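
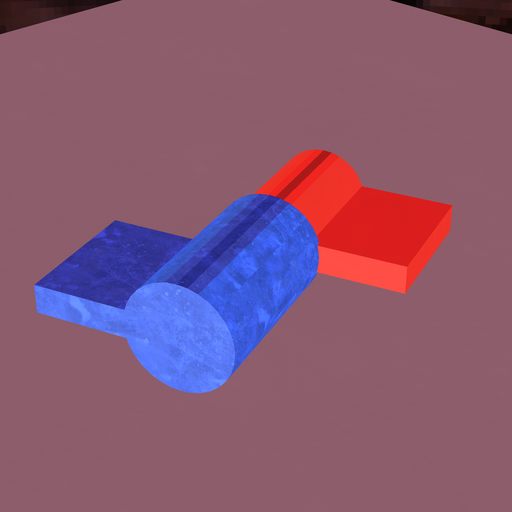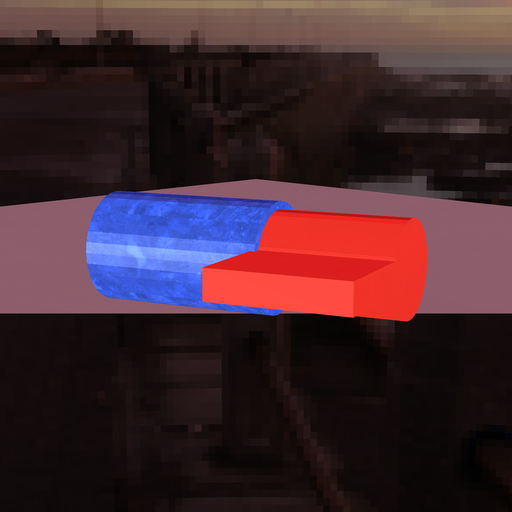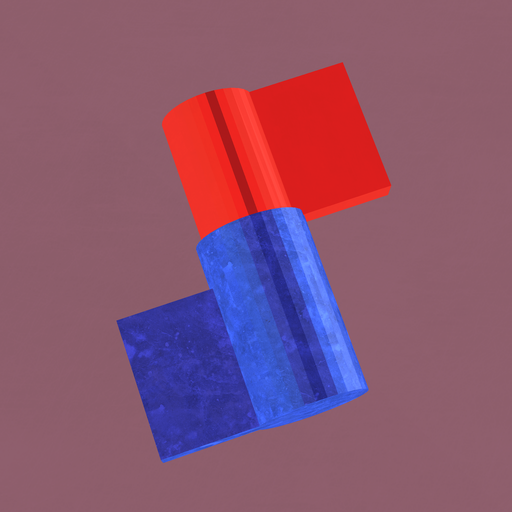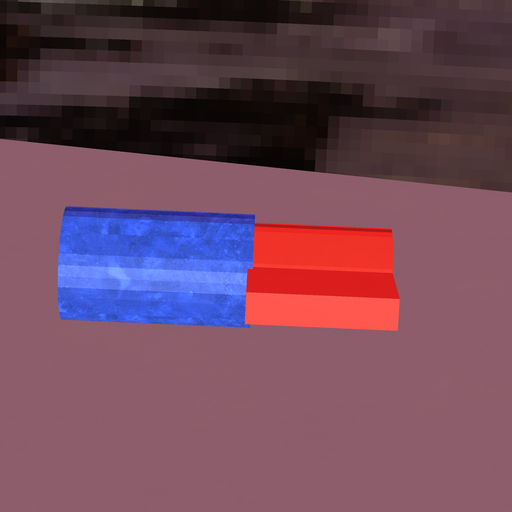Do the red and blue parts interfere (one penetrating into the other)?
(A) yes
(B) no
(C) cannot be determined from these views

(A) yes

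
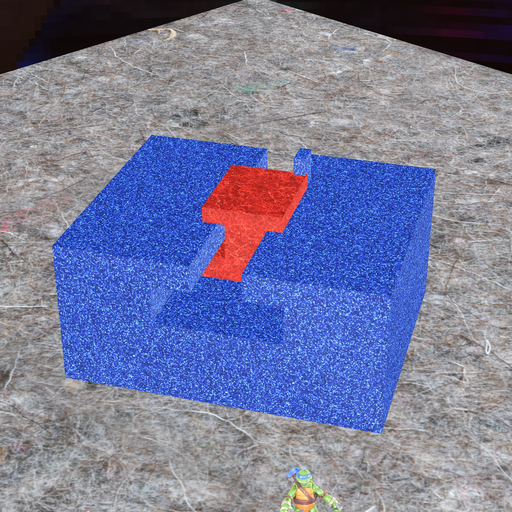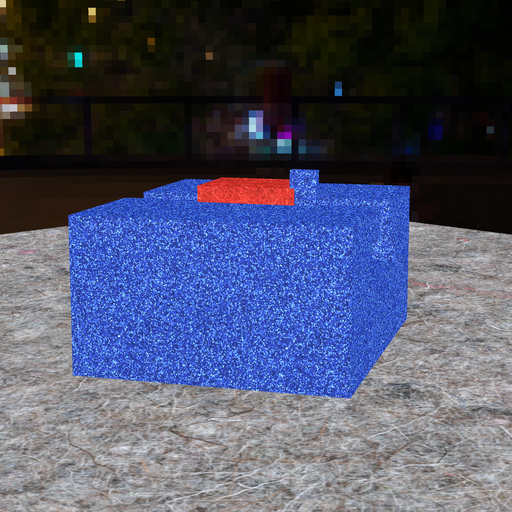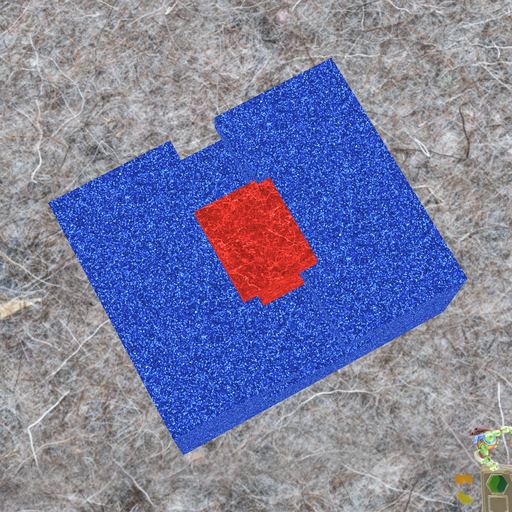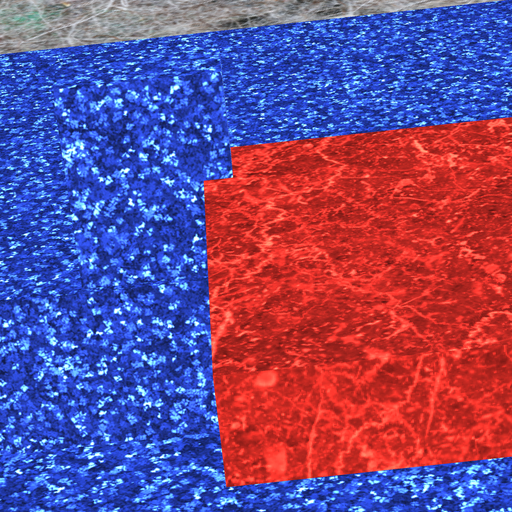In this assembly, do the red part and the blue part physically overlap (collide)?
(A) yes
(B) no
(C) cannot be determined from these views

(A) yes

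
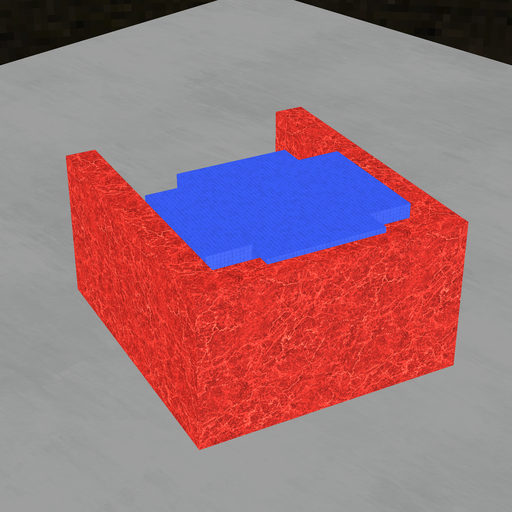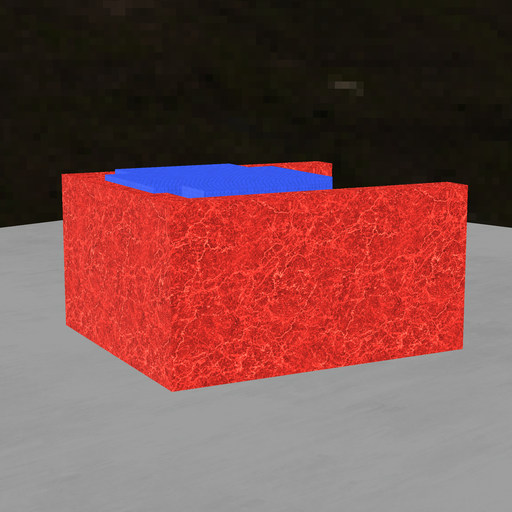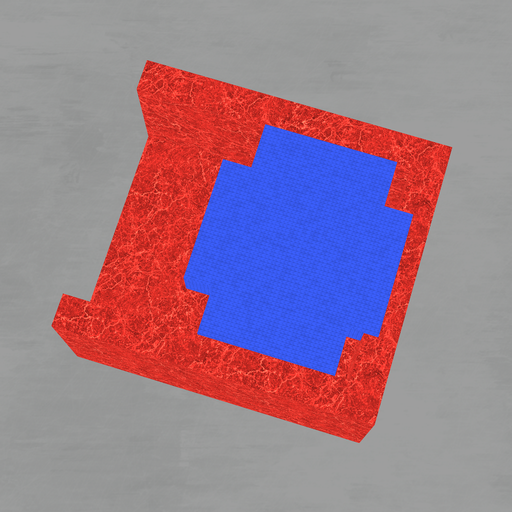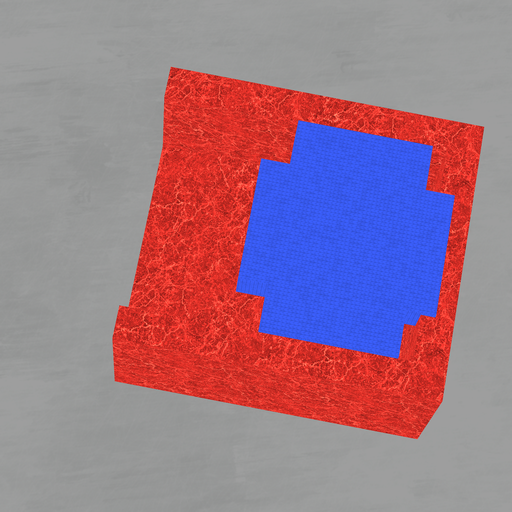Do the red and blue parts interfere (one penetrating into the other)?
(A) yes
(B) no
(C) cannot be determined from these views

(A) yes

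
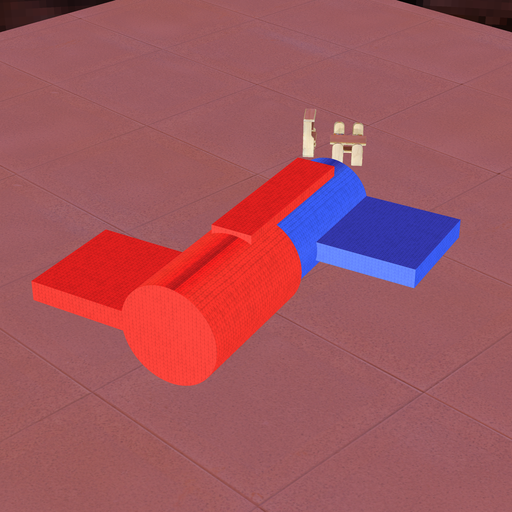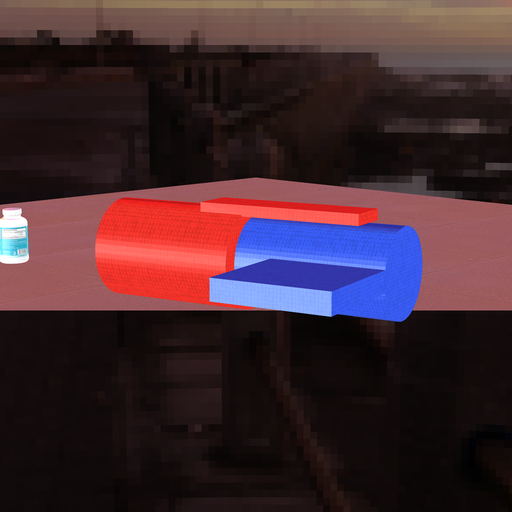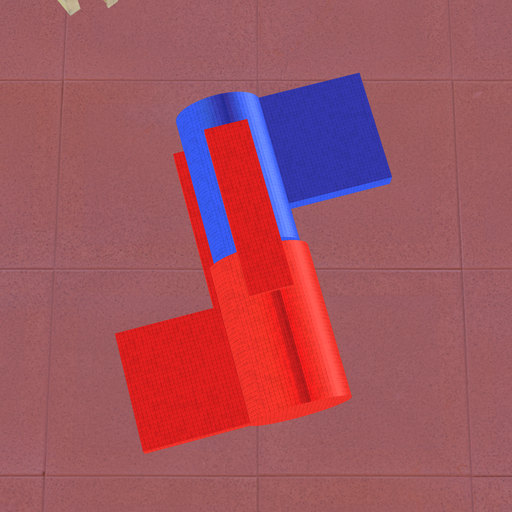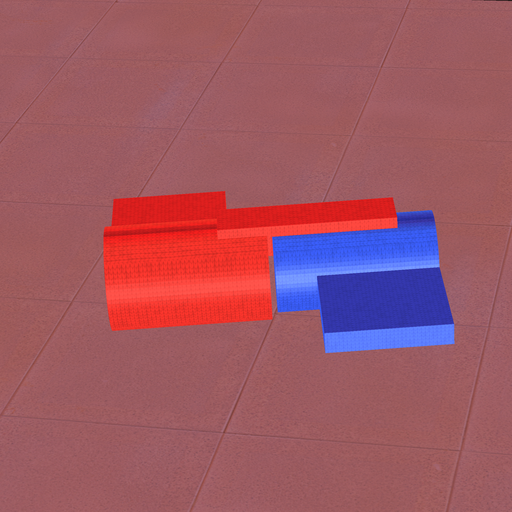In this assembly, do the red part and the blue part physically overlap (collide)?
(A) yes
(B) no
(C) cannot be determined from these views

(B) no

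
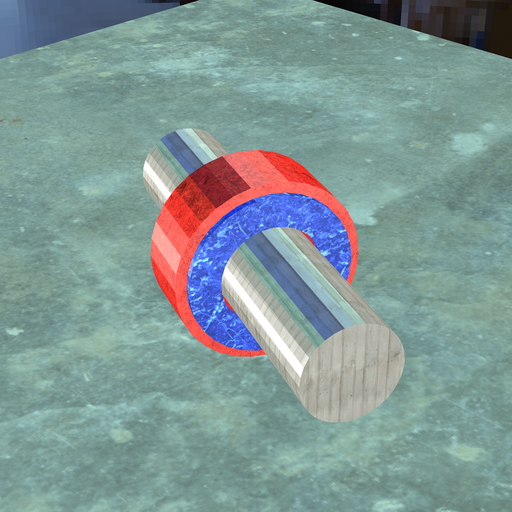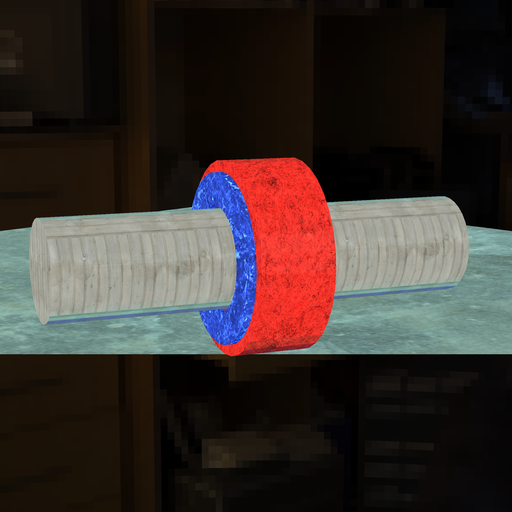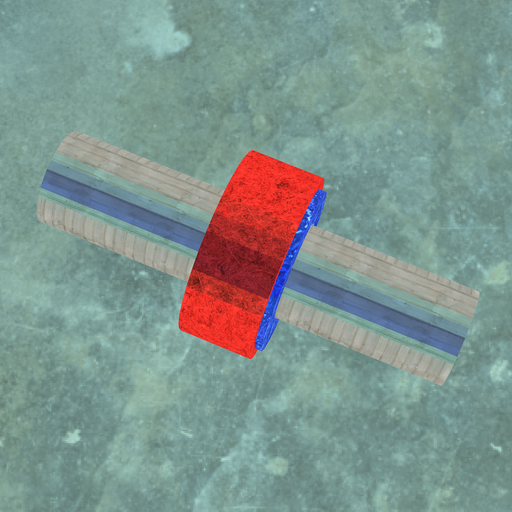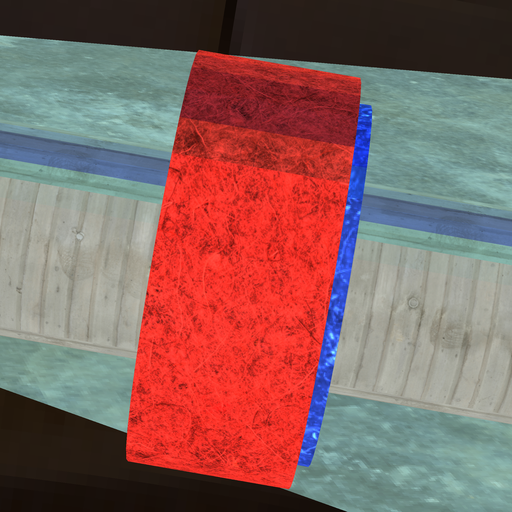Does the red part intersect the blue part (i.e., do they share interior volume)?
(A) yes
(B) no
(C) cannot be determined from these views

(A) yes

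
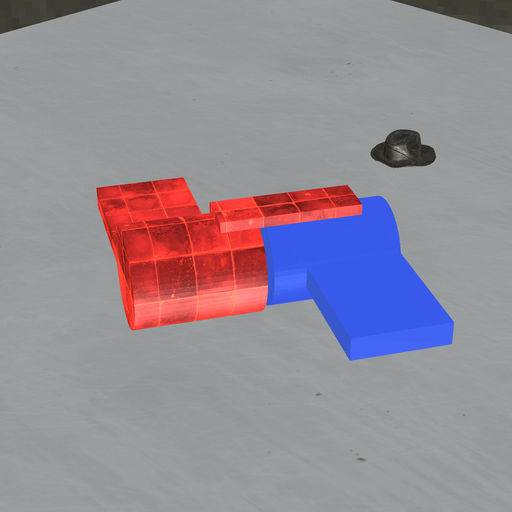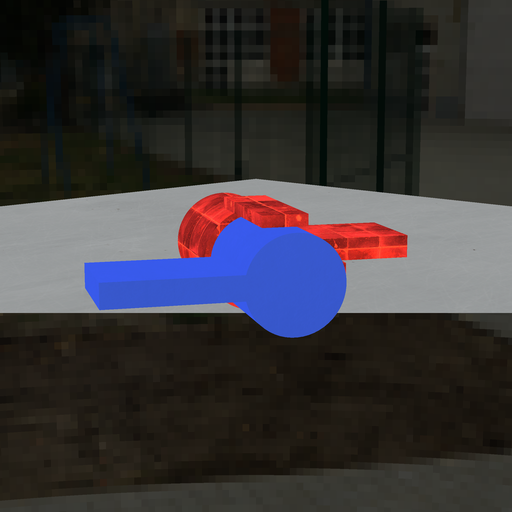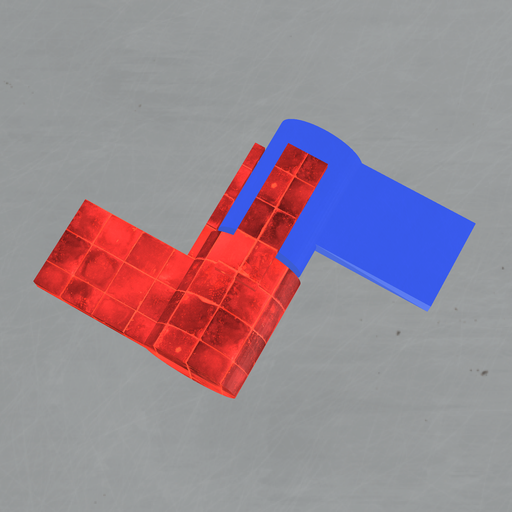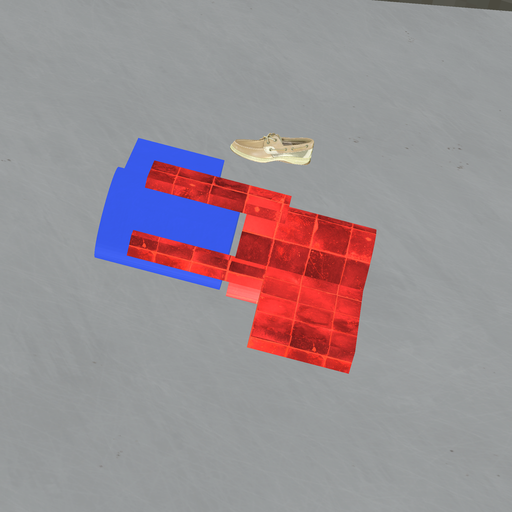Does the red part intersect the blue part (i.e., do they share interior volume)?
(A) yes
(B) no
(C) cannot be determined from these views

(B) no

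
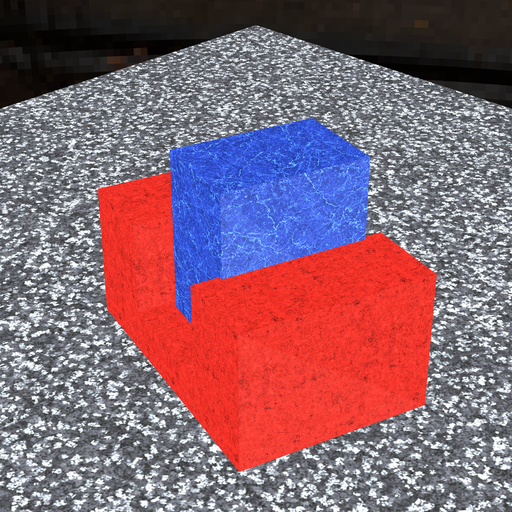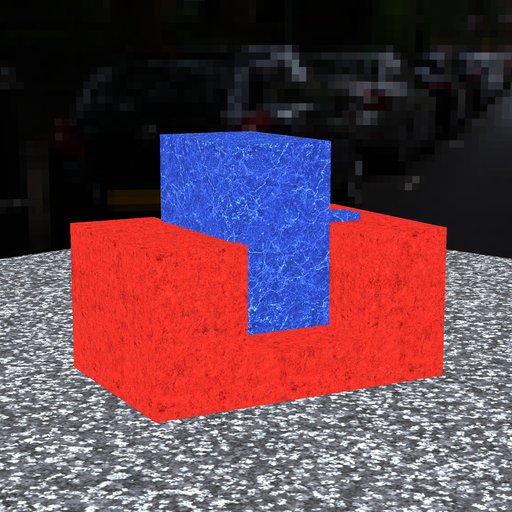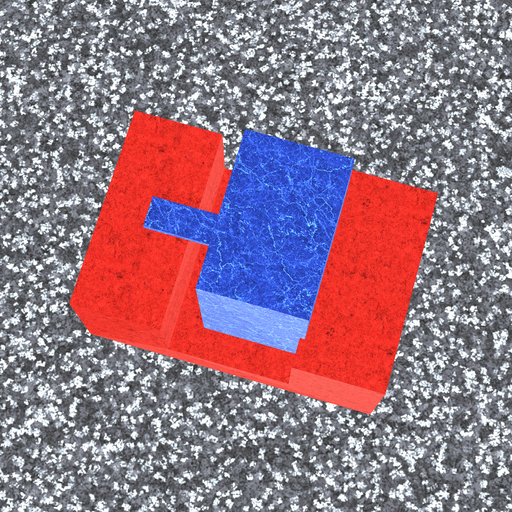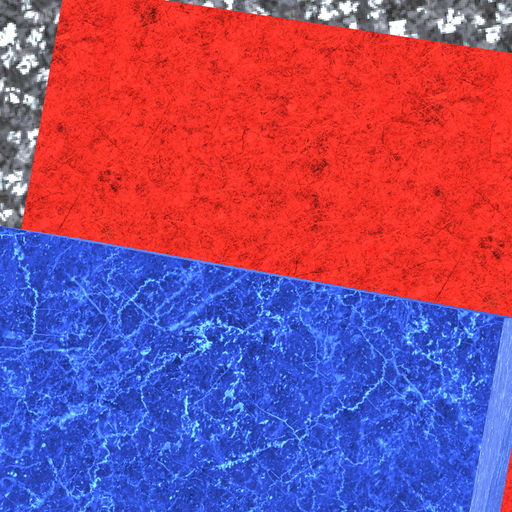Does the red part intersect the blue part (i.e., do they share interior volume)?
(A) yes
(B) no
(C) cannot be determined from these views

(A) yes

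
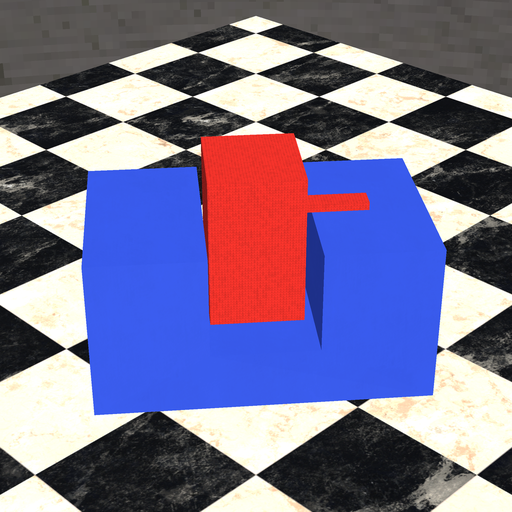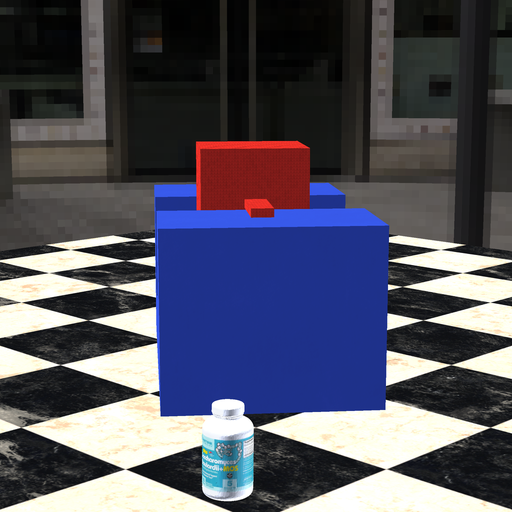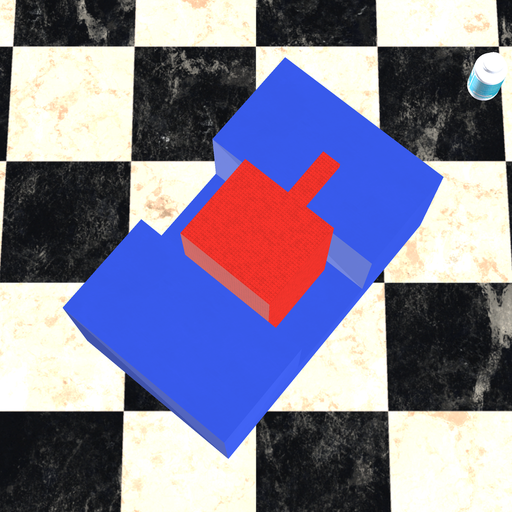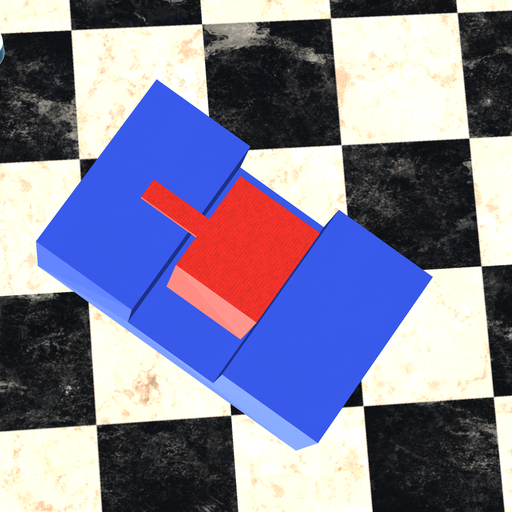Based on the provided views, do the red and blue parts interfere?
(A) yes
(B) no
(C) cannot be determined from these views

(B) no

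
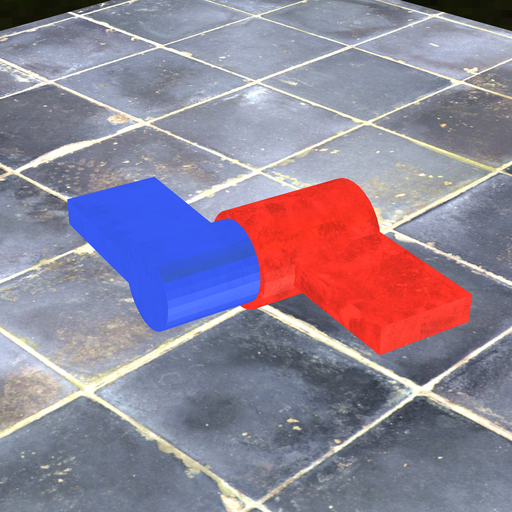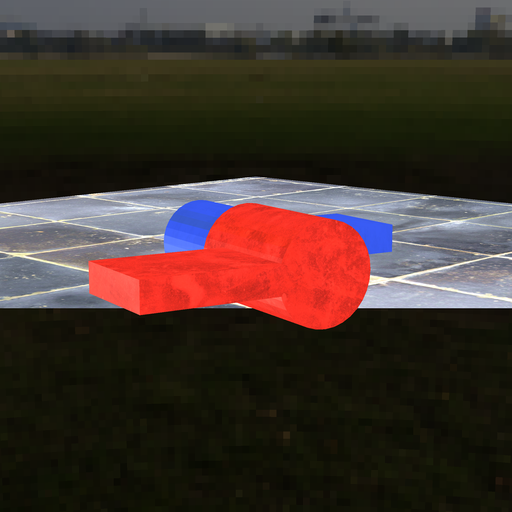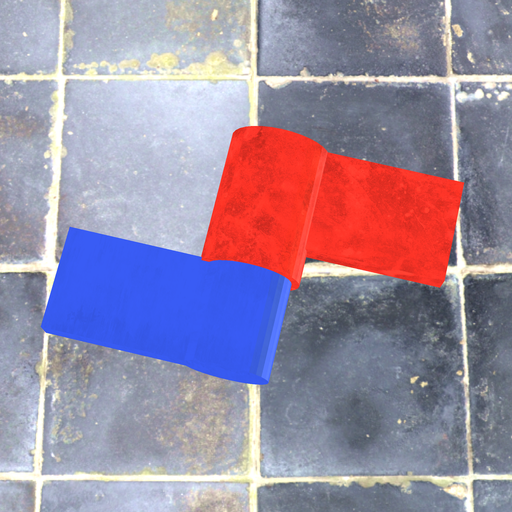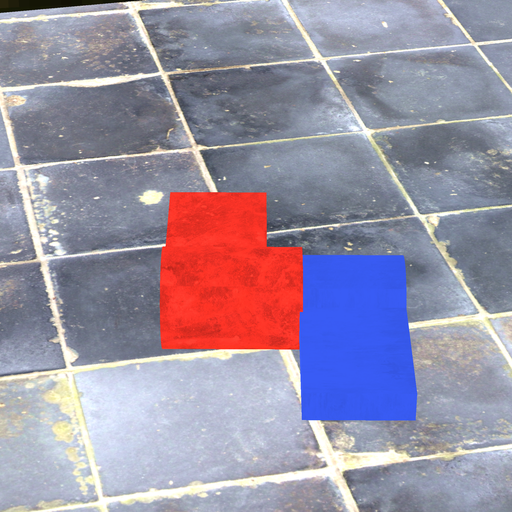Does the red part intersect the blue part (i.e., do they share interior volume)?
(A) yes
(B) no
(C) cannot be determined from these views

(A) yes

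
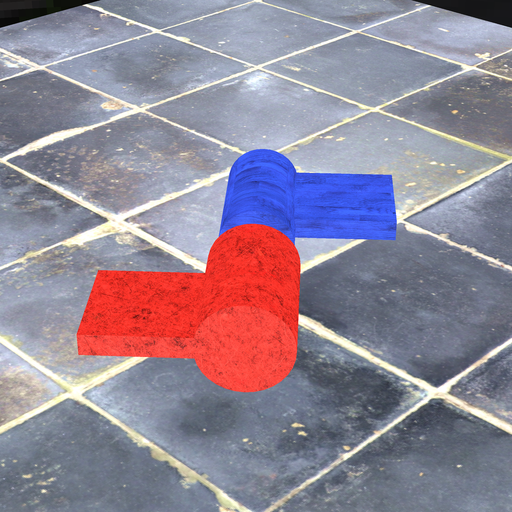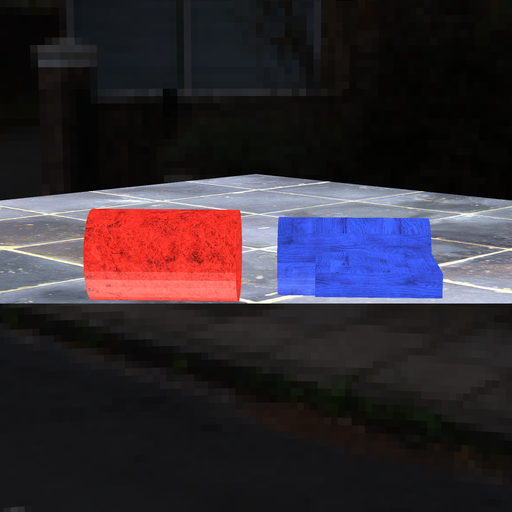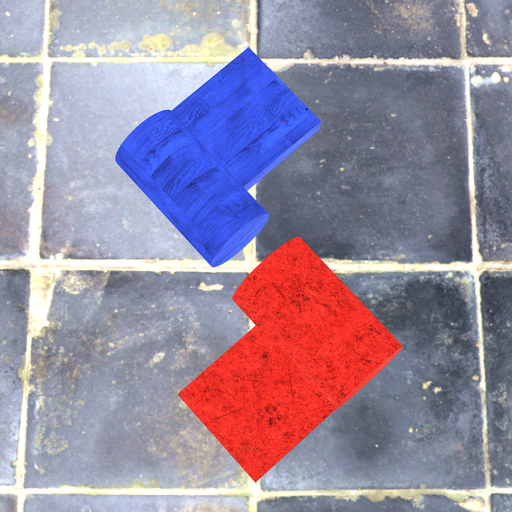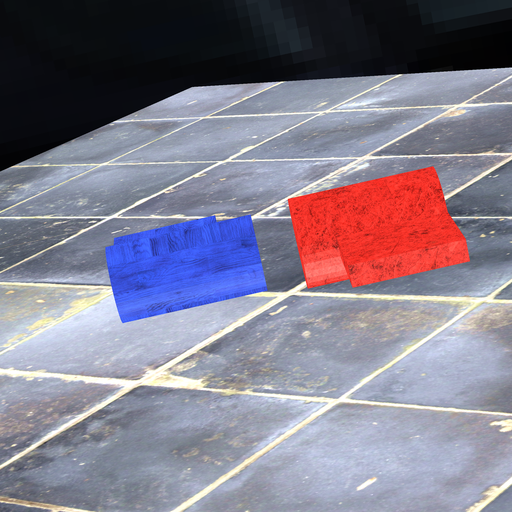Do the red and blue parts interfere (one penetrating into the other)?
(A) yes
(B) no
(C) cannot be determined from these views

(B) no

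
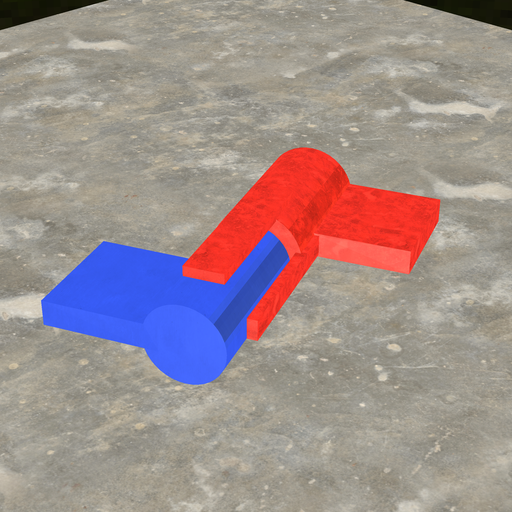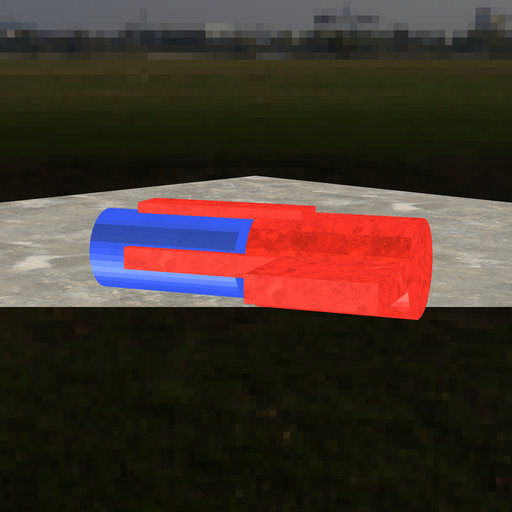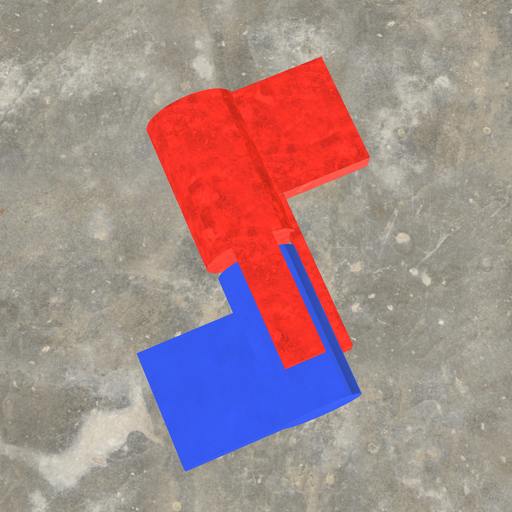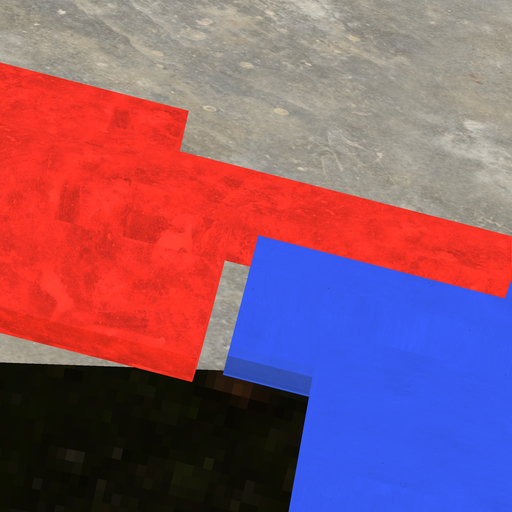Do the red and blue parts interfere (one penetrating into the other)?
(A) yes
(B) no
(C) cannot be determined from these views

(B) no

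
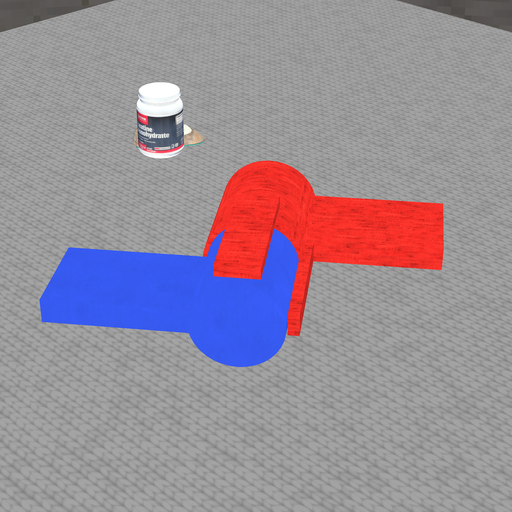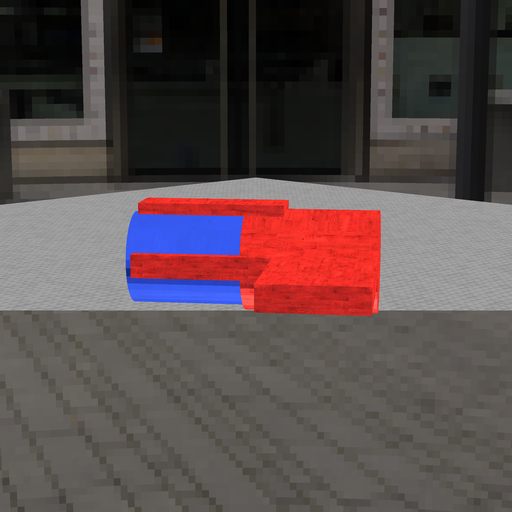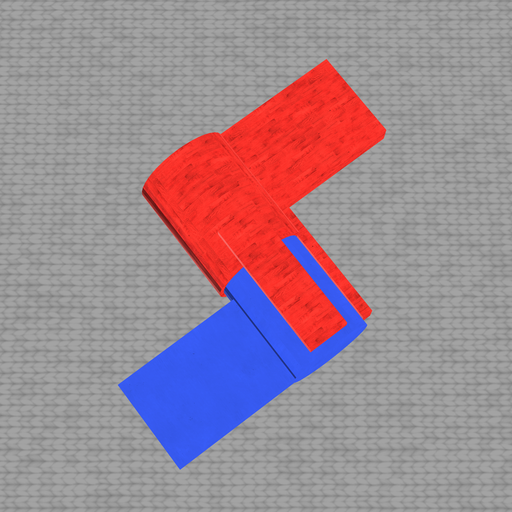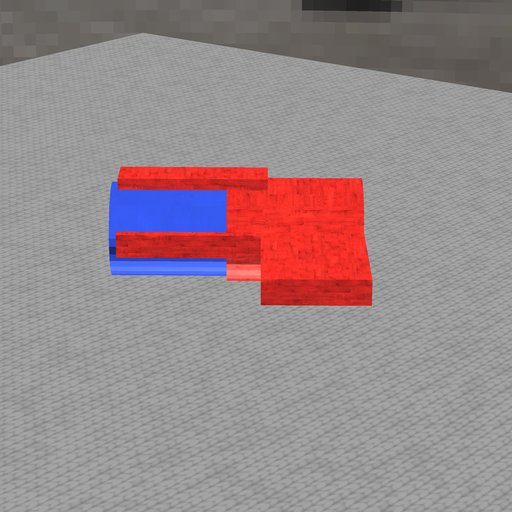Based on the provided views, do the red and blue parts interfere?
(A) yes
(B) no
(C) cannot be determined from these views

(A) yes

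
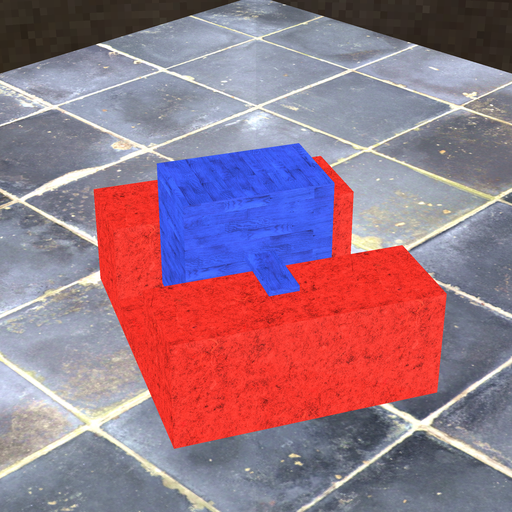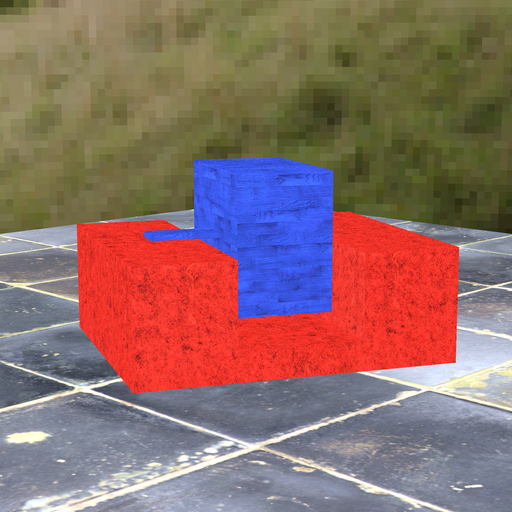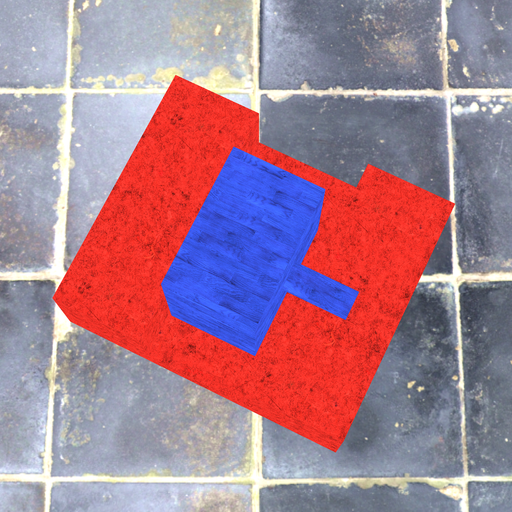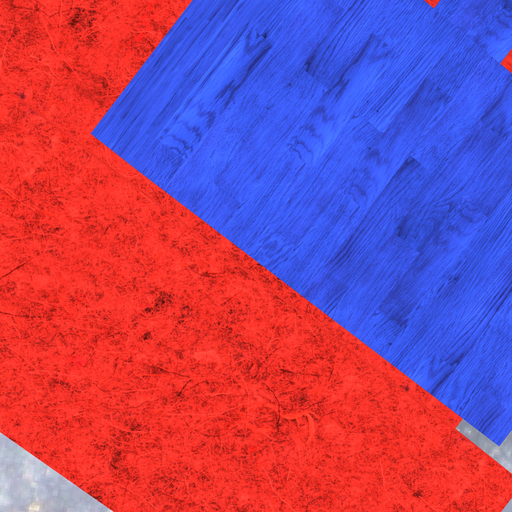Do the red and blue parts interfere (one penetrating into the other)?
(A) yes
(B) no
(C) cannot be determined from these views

(B) no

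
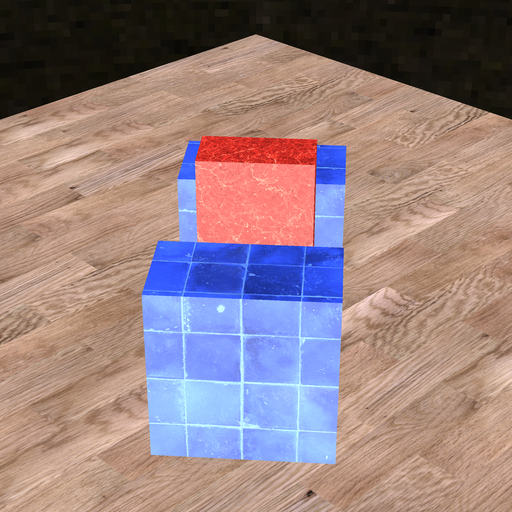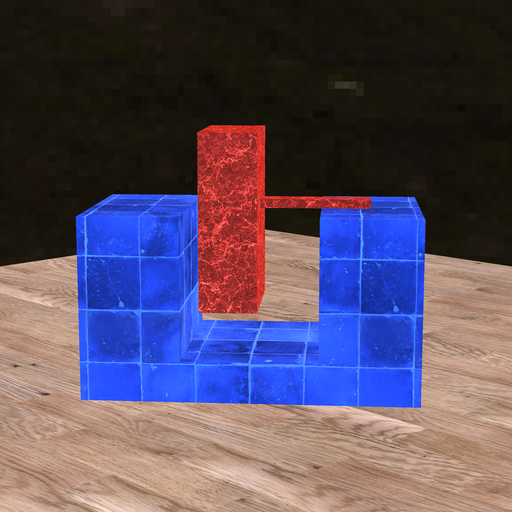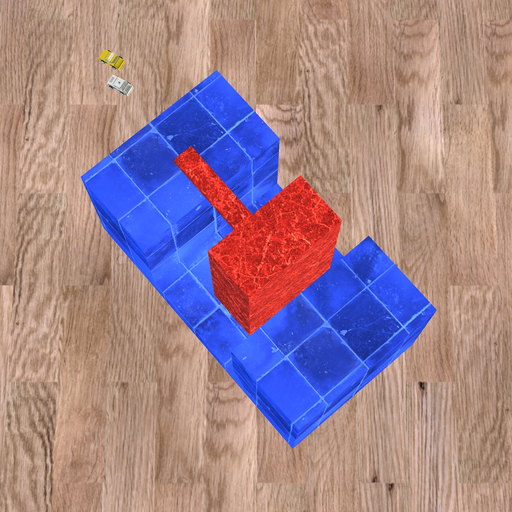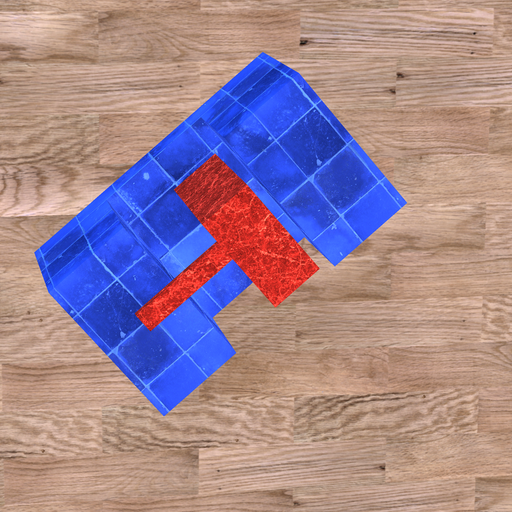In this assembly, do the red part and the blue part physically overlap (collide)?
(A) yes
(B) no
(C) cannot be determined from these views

(B) no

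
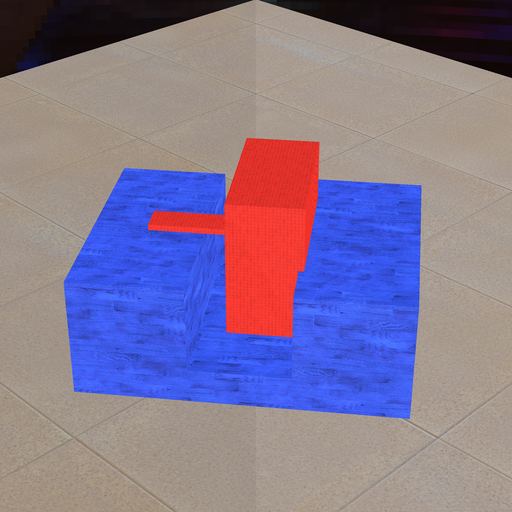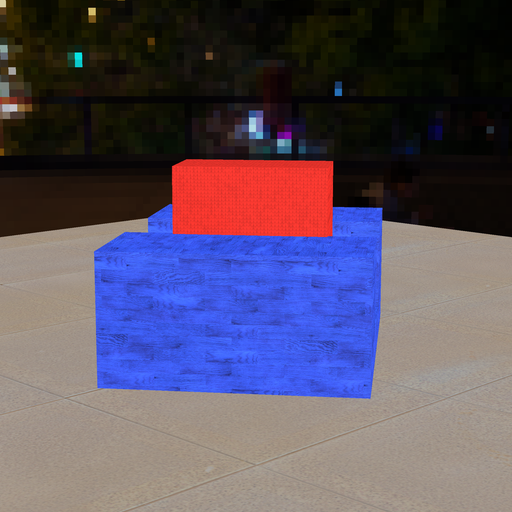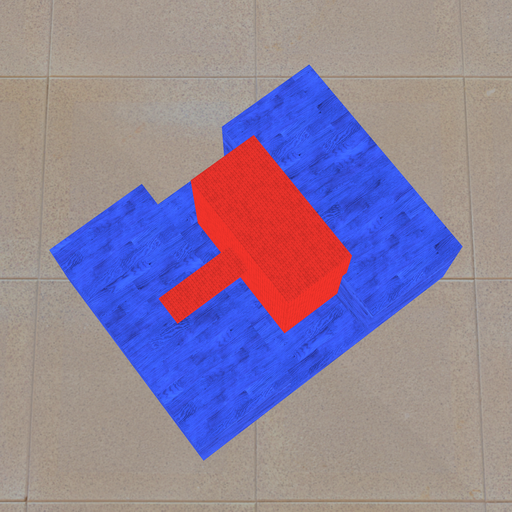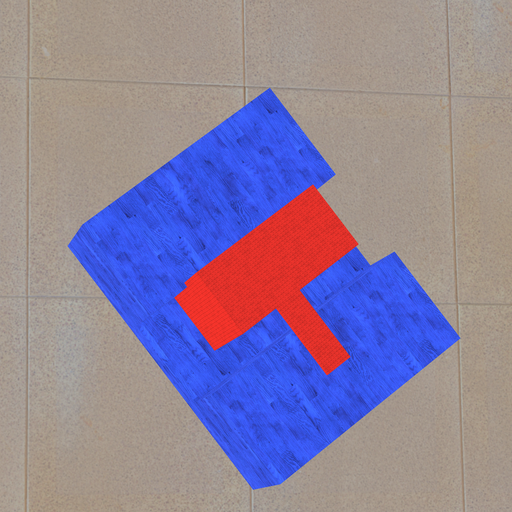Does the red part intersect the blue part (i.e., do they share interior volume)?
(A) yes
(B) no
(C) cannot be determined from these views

(A) yes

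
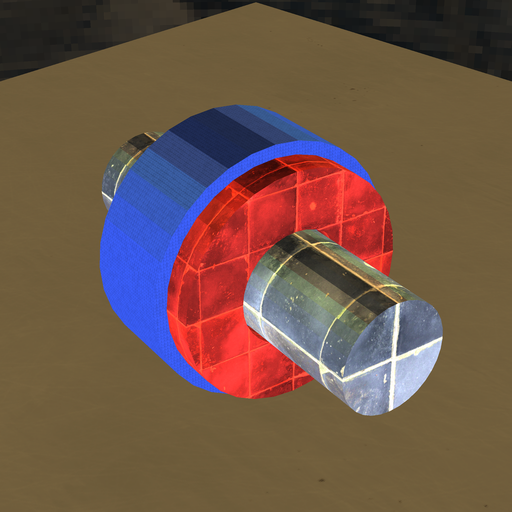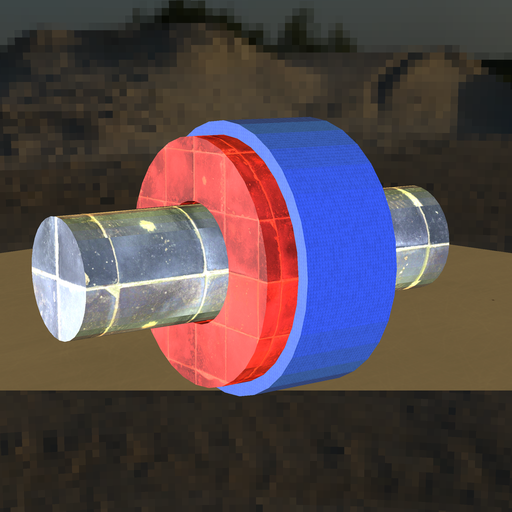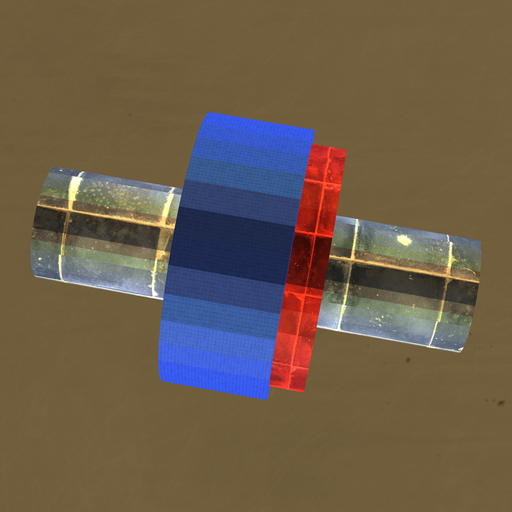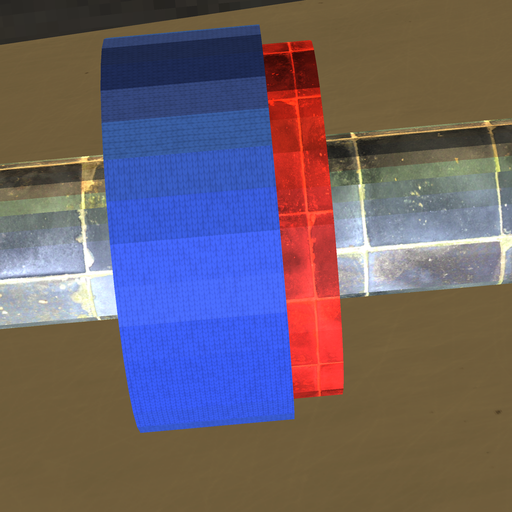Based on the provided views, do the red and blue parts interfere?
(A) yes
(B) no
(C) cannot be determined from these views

(A) yes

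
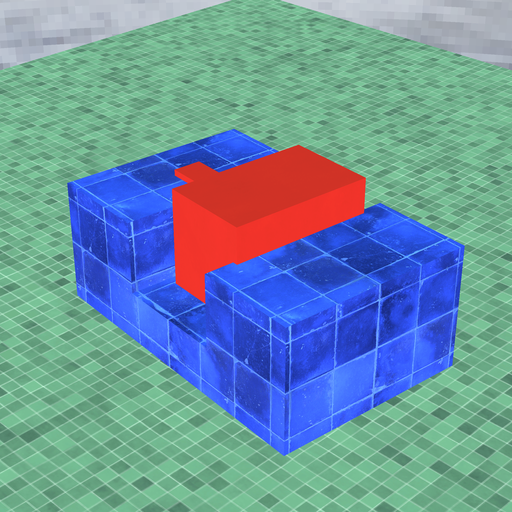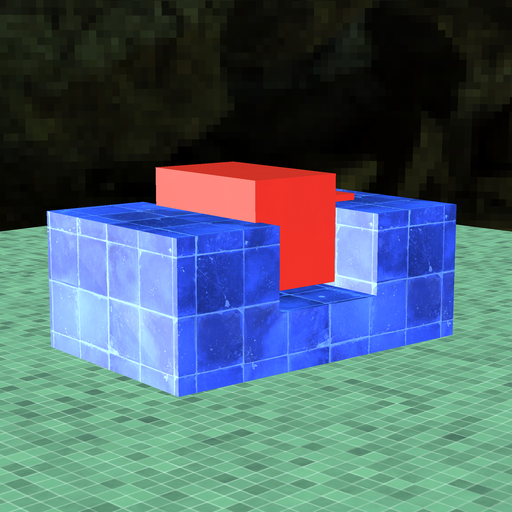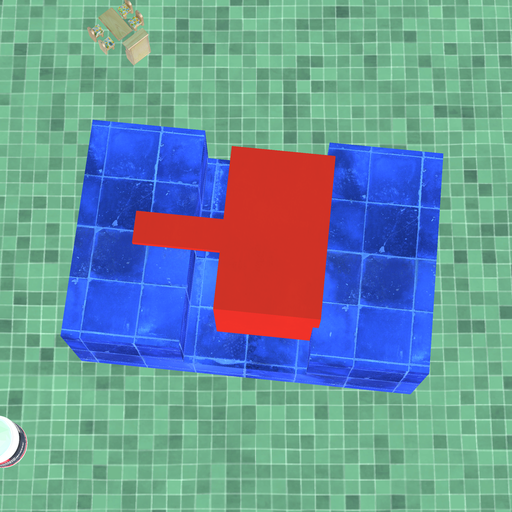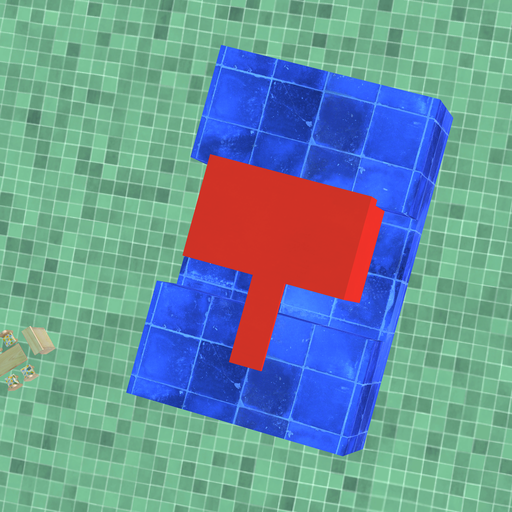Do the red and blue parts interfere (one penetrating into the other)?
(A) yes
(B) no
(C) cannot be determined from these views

(A) yes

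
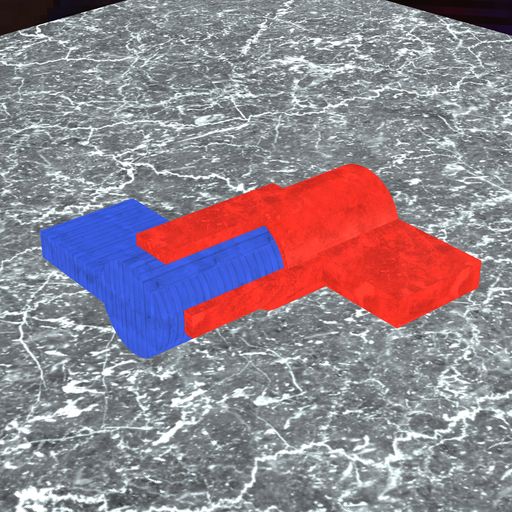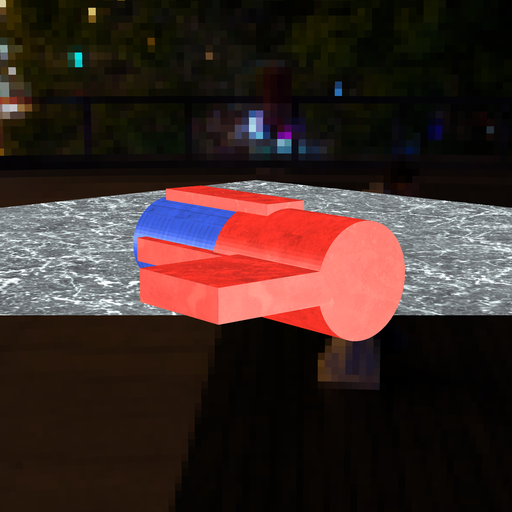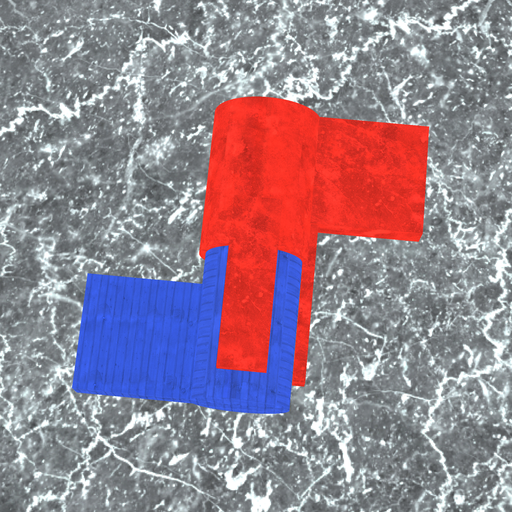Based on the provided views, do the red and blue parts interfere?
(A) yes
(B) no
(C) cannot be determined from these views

(C) cannot be determined from these views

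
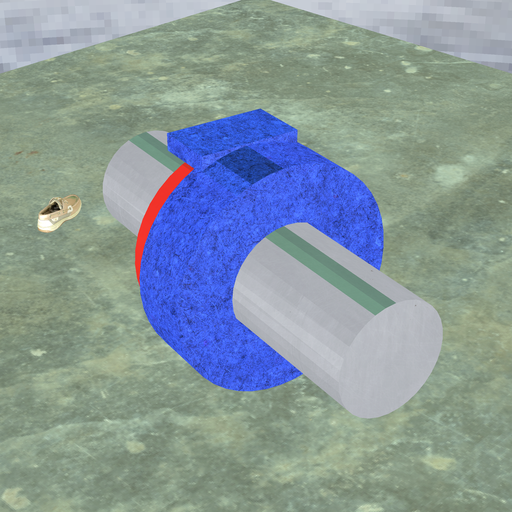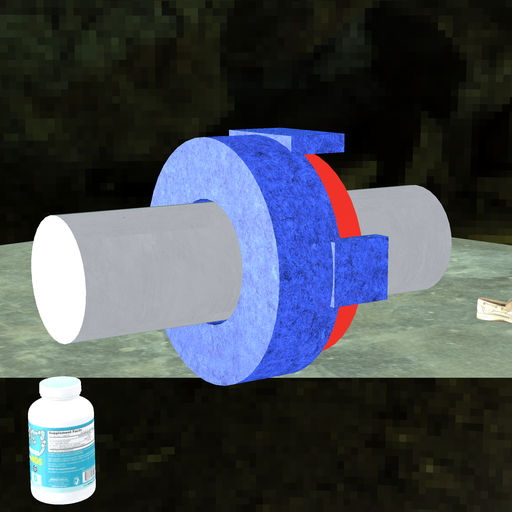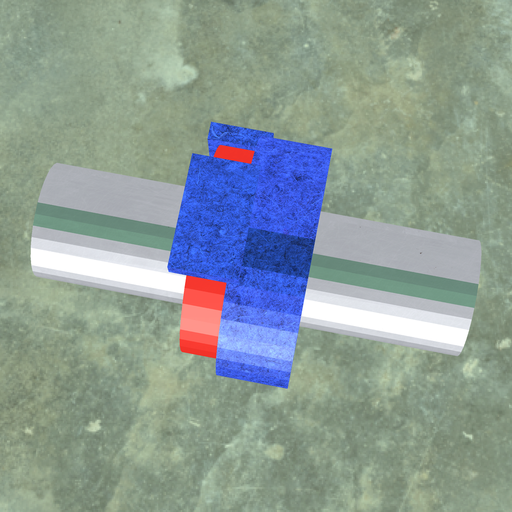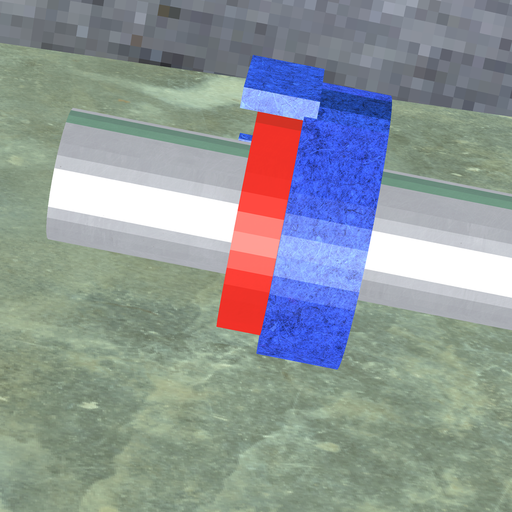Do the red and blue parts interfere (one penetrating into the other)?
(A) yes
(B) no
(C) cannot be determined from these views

(A) yes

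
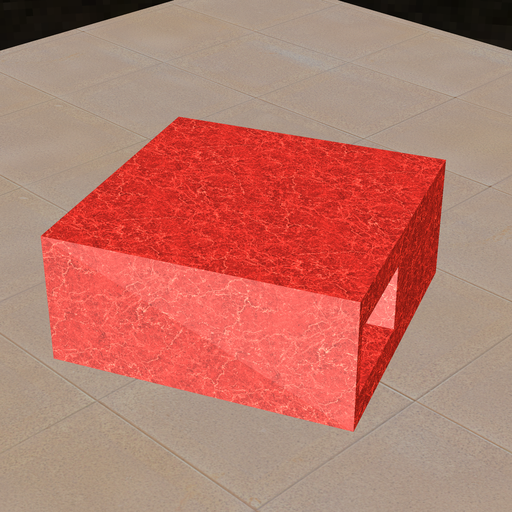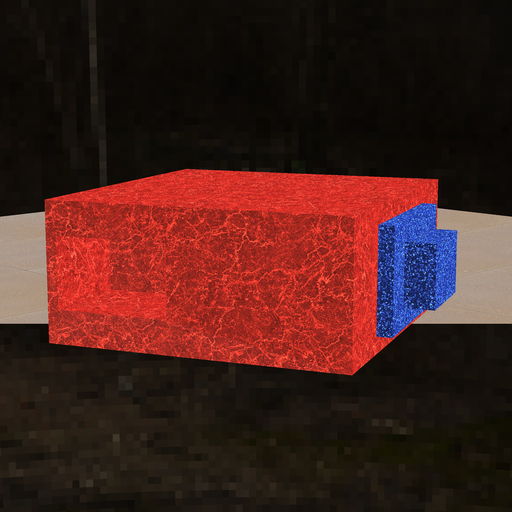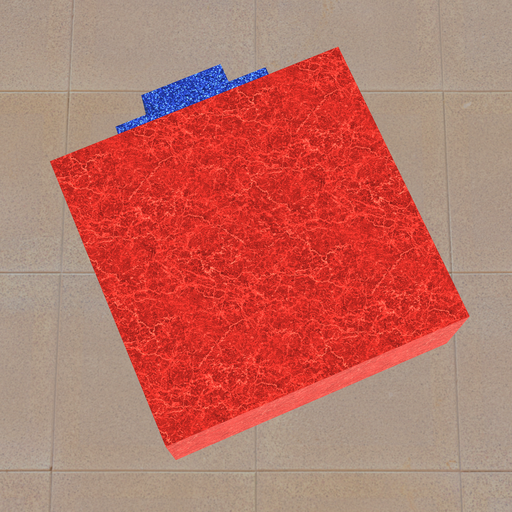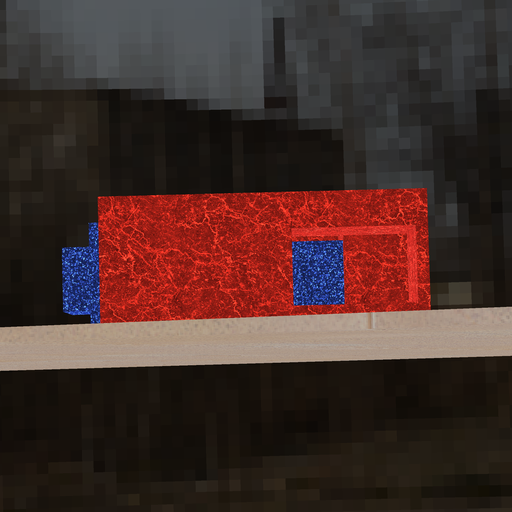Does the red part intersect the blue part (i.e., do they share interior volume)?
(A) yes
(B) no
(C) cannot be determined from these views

(A) yes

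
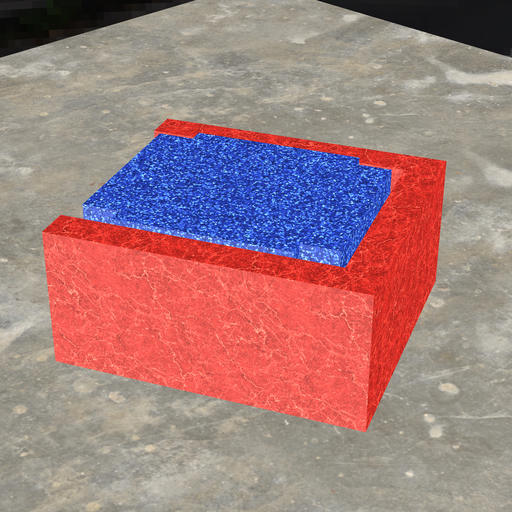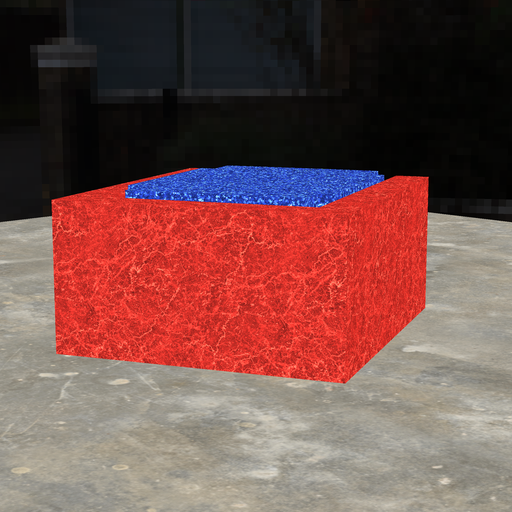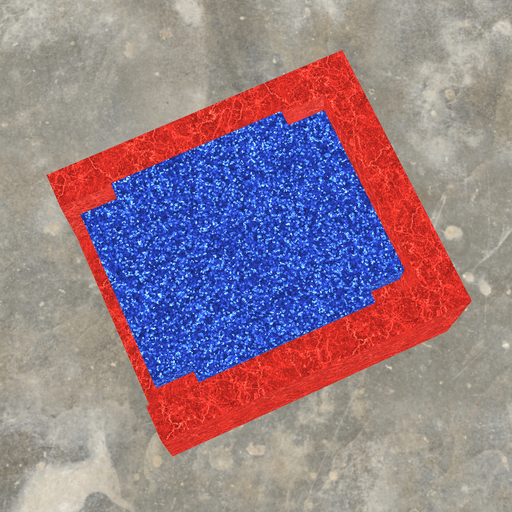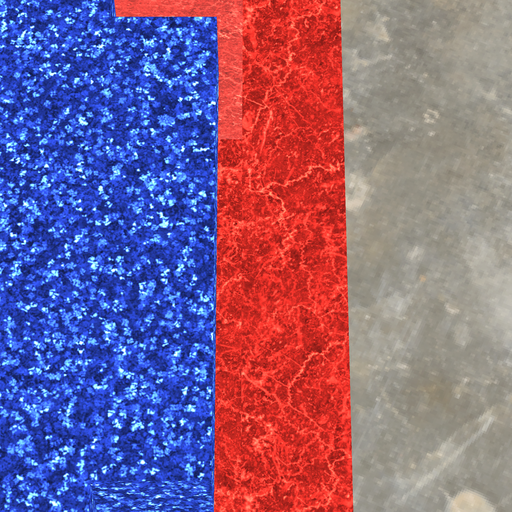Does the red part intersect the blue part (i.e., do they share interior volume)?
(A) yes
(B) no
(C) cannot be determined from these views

(B) no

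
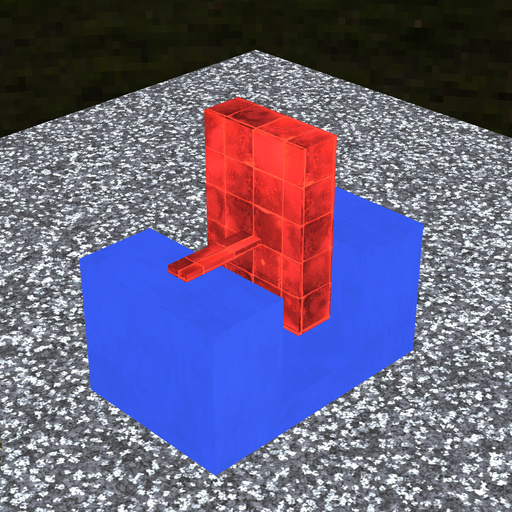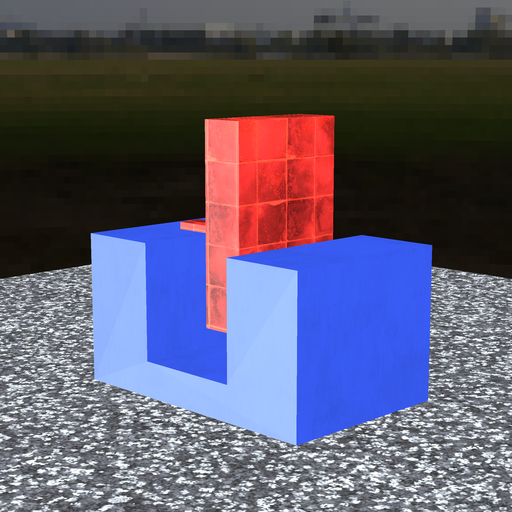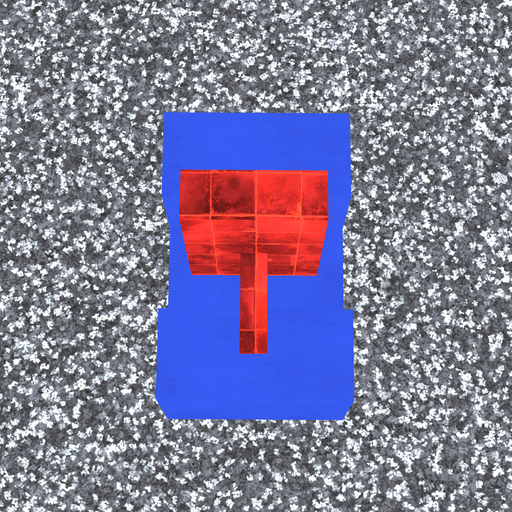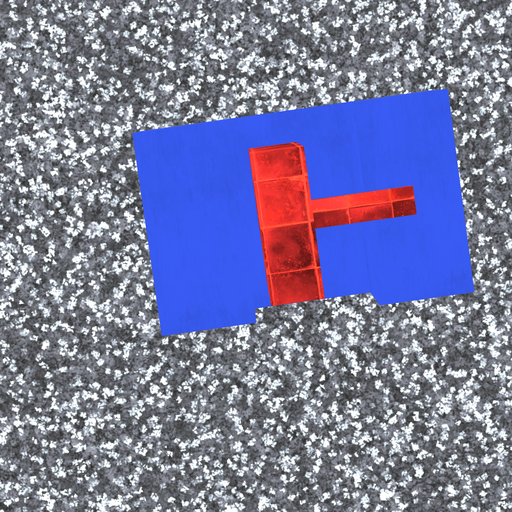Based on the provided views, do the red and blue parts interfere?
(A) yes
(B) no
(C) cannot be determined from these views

(B) no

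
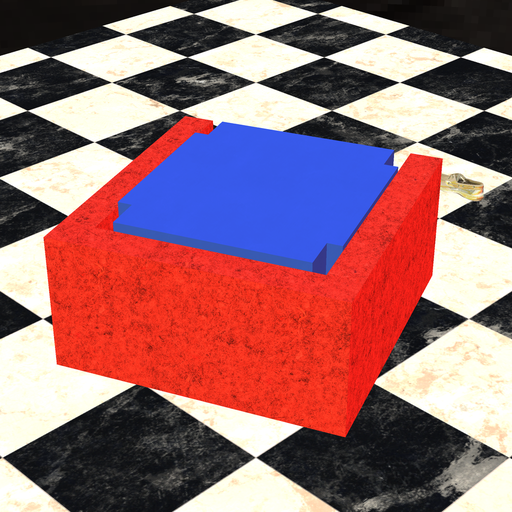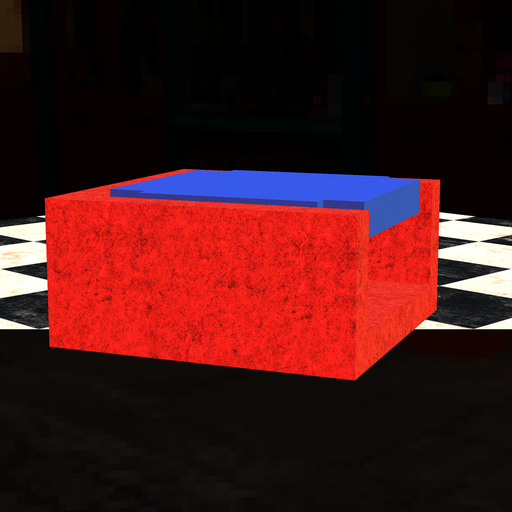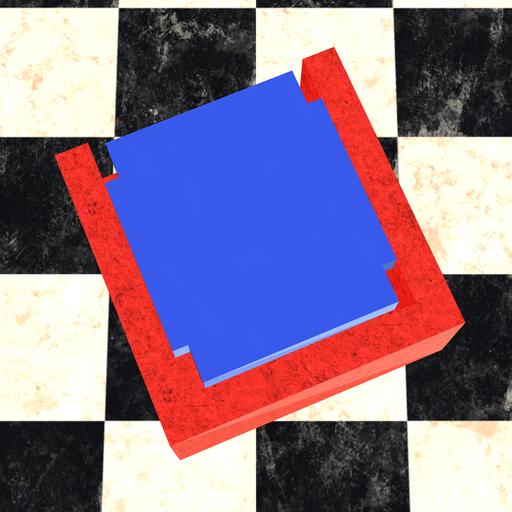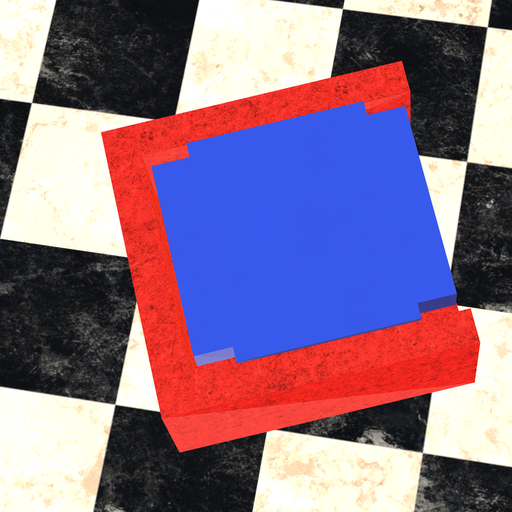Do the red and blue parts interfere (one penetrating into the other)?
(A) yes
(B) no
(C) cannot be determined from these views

(B) no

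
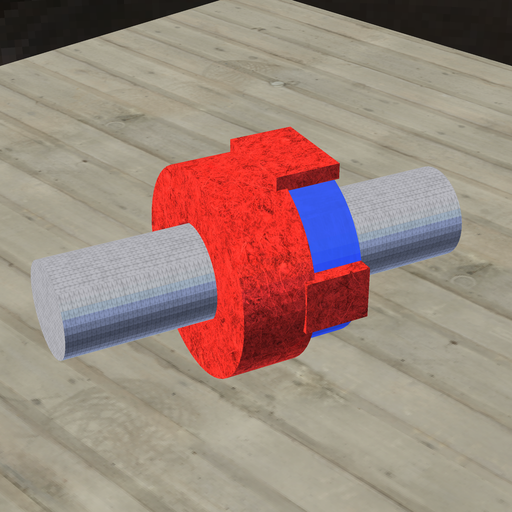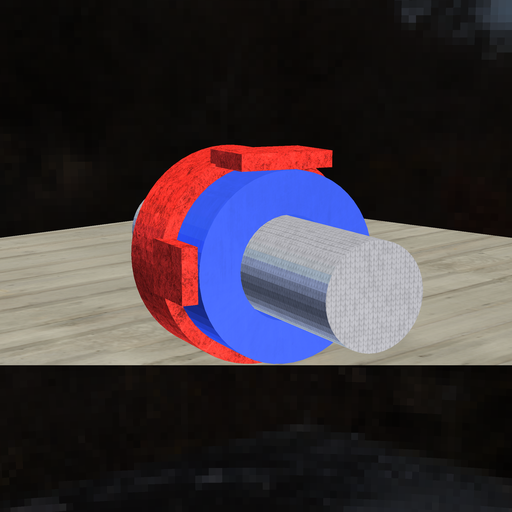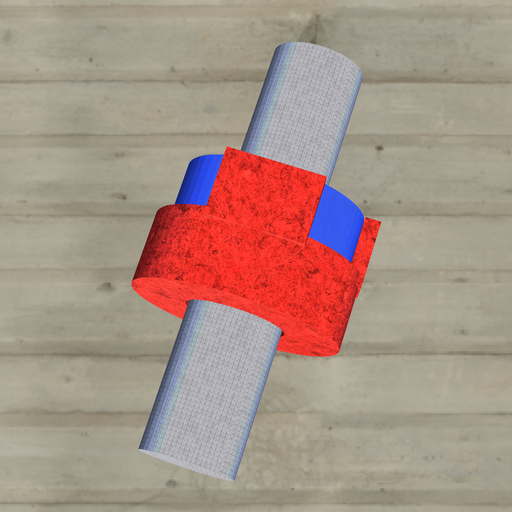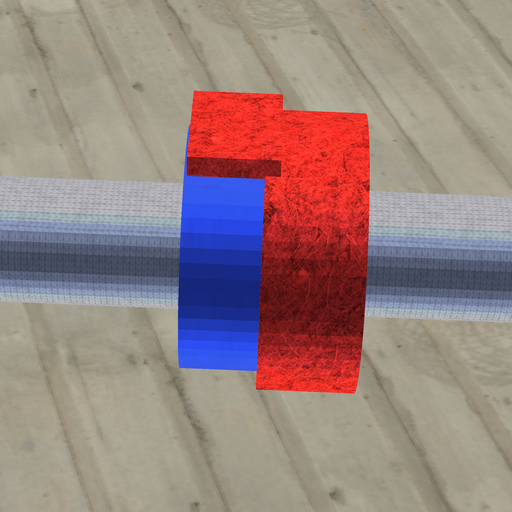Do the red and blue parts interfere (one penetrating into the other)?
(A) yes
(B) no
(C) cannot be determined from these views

(A) yes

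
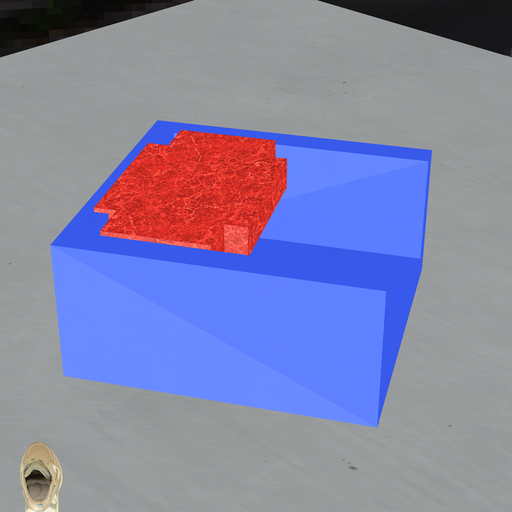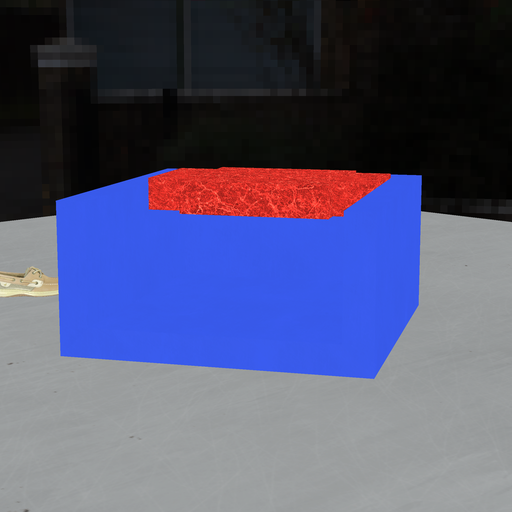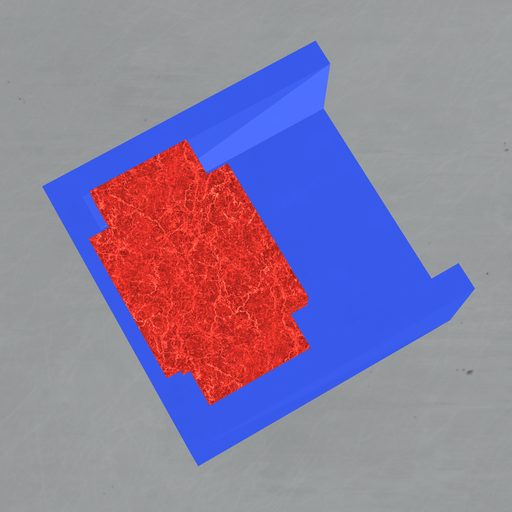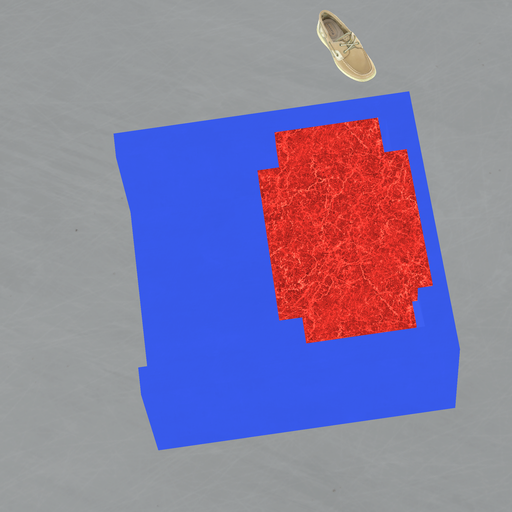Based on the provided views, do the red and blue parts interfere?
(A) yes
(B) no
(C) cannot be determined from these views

(A) yes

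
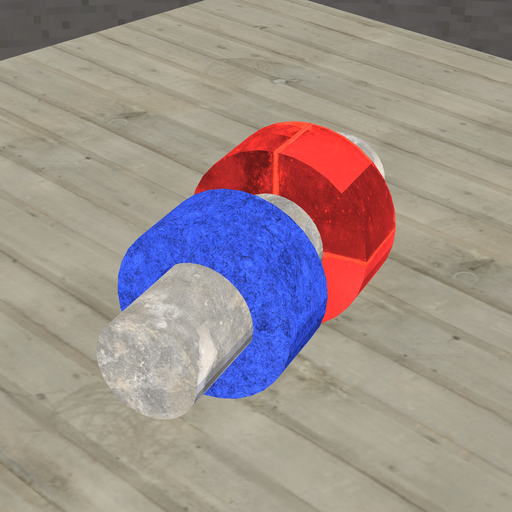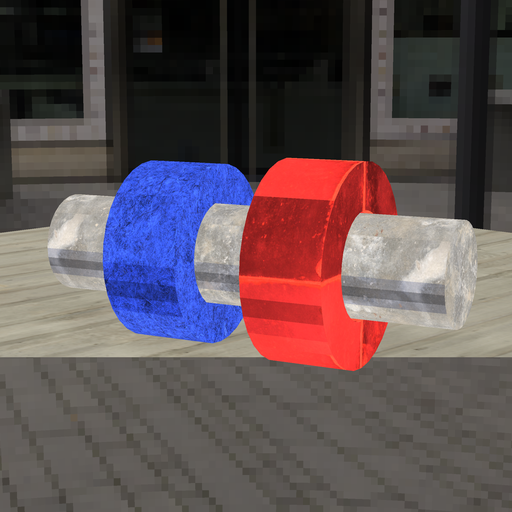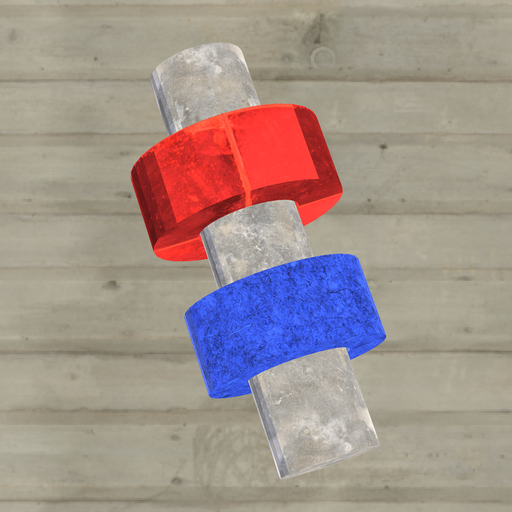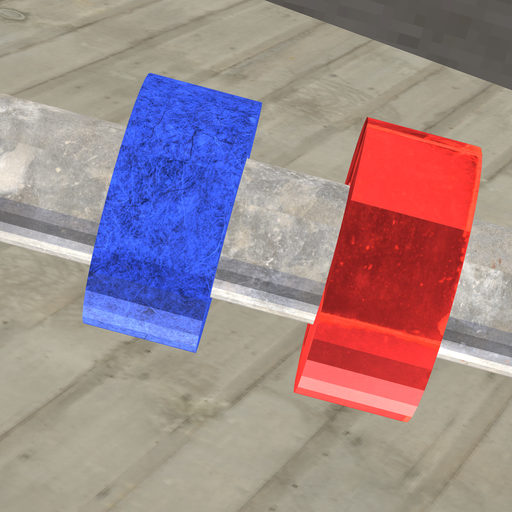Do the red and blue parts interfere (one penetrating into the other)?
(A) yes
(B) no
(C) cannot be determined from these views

(B) no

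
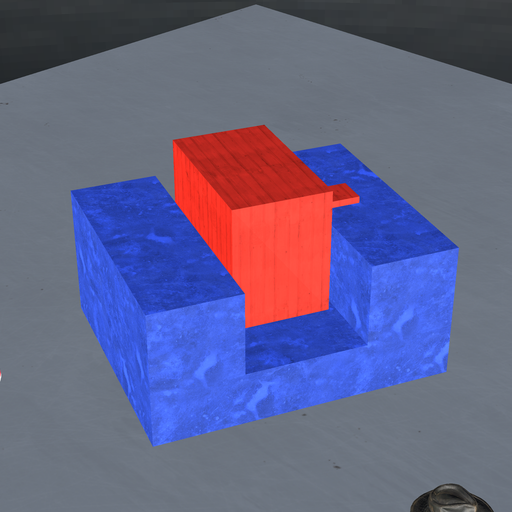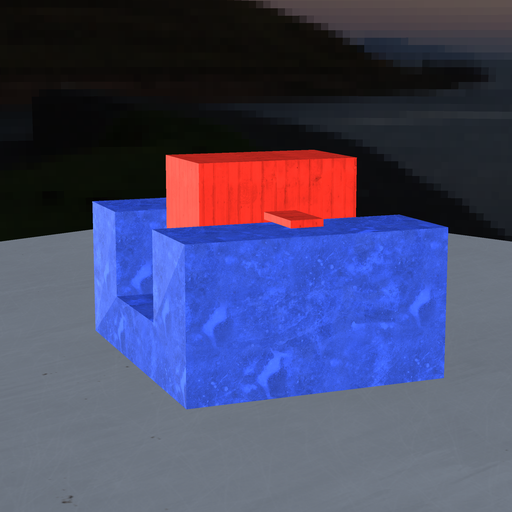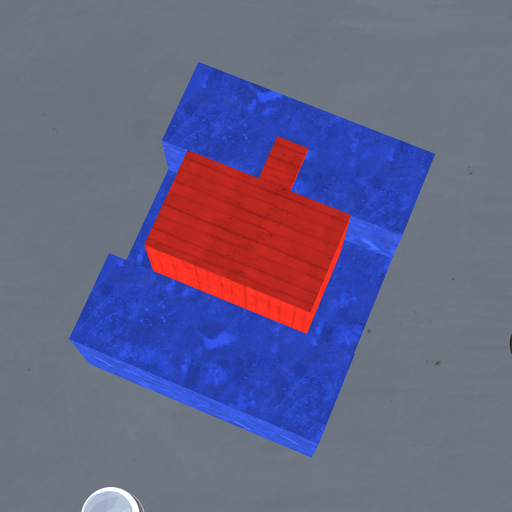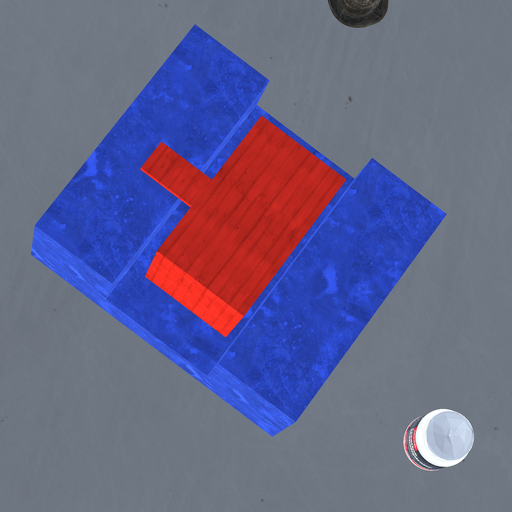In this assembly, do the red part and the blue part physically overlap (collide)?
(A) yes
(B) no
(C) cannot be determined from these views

(B) no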